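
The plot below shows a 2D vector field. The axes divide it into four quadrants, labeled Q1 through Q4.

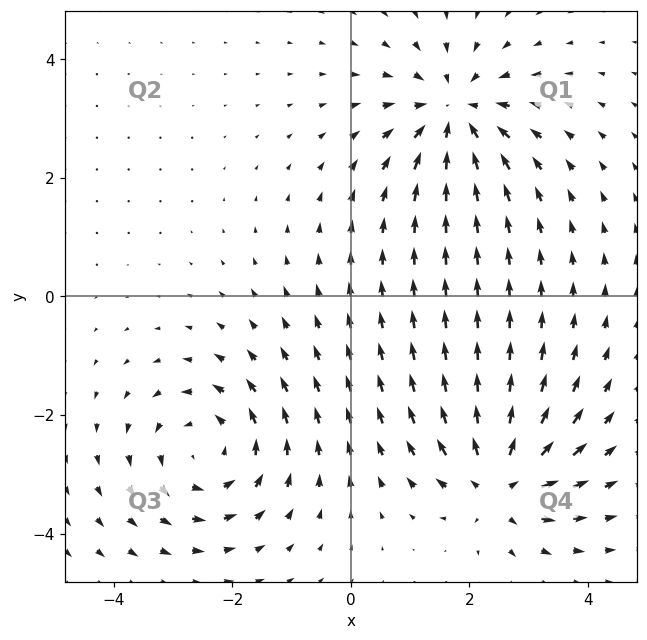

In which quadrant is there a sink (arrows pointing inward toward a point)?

Q1

The sink sits at approximately (1.7, 3.1), which lies in quadrant Q1. The divergence there is about -5, negative as expected for a sink.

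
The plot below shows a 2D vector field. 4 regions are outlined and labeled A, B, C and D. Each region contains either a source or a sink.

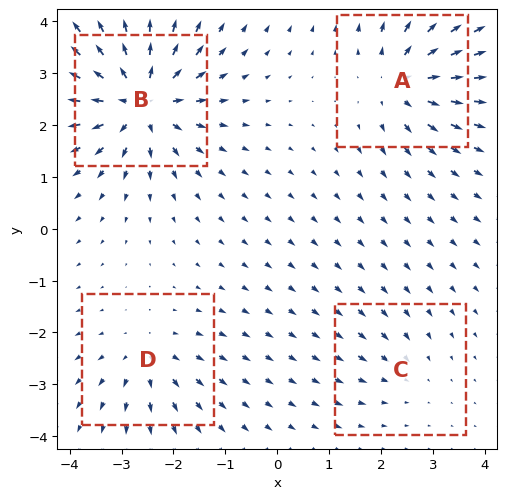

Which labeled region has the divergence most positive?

B

Divergence at each region's feature centre — A: about +6, B: about +9, C: about -2, D: about +4. Region B is most positive.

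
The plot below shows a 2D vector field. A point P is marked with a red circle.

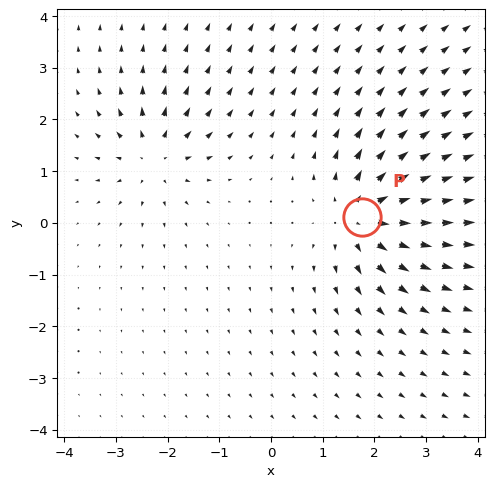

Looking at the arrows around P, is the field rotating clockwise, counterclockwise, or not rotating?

not rotating

Near P at (1.8, 0.1) the arrows show no circulation. The curl there is ≈0.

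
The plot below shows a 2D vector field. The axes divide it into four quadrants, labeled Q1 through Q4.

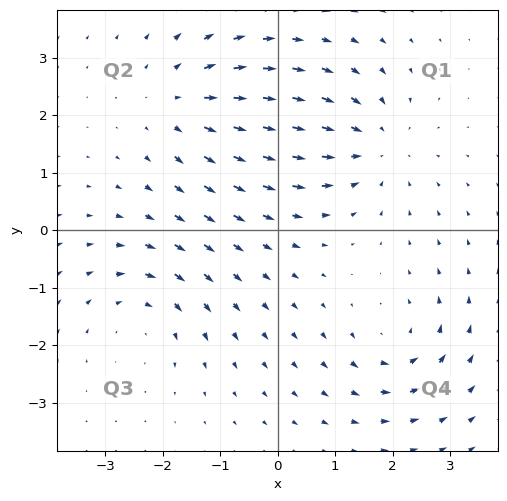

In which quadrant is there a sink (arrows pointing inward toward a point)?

The sink sits at approximately (1.6, 1.5), which lies in quadrant Q1. The divergence there is about -4, negative as expected for a sink.

Q1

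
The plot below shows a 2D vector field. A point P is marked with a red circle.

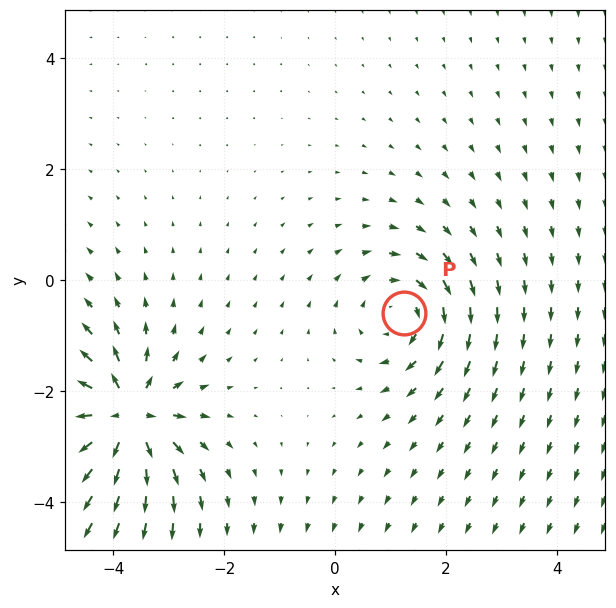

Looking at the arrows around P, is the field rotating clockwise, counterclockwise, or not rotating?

Near P at (1.2, -0.6) the arrows circulate clockwise. The curl (z-component) there is about -4; negative curl means clockwise rotation.

clockwise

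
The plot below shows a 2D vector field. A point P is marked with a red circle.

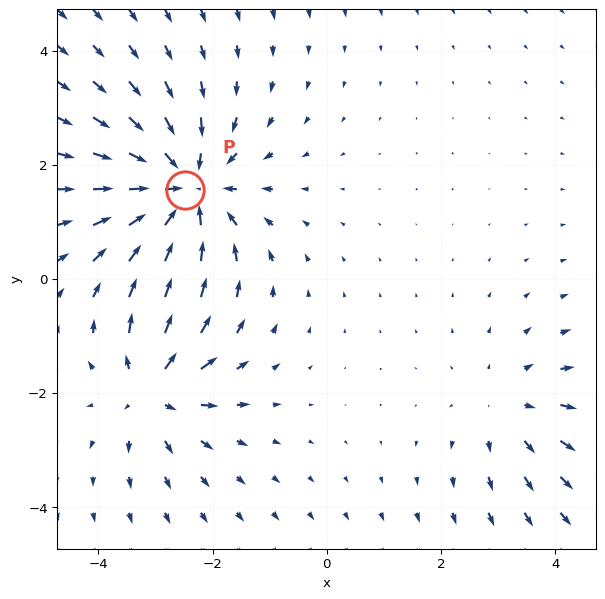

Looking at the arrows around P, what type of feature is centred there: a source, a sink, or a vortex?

At P (-2.5, 1.6) the arrows converge inward. Divergence about -5, curl ≈0 — negative divergence with near-zero curl is a sink.

sink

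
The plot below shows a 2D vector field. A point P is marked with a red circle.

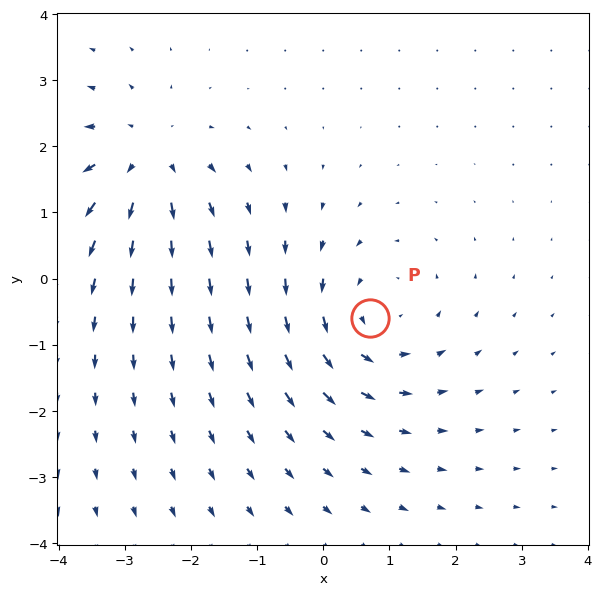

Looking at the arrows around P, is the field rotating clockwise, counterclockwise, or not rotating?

counterclockwise

Near P at (0.7, -0.6) the arrows circulate counterclockwise. The curl (z-component) there is about +3; positive curl means counterclockwise rotation.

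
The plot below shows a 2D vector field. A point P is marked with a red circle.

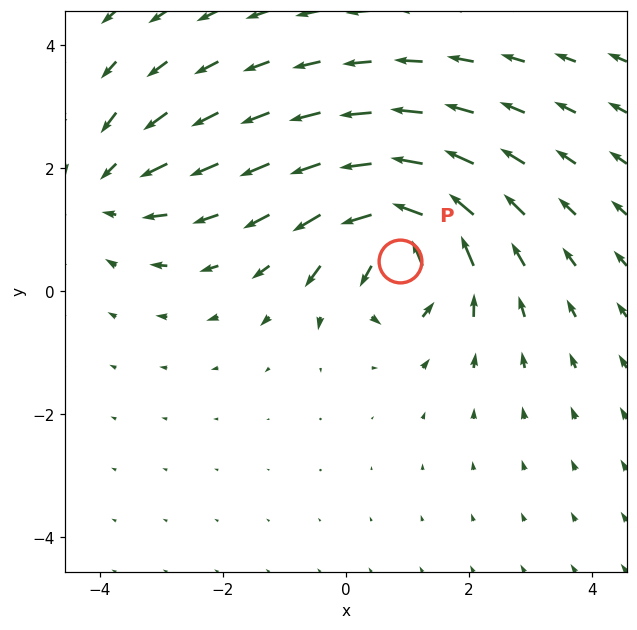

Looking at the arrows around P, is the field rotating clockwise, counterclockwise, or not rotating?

counterclockwise

Near P at (0.9, 0.5) the arrows circulate counterclockwise. The curl (z-component) there is about +7; positive curl means counterclockwise rotation.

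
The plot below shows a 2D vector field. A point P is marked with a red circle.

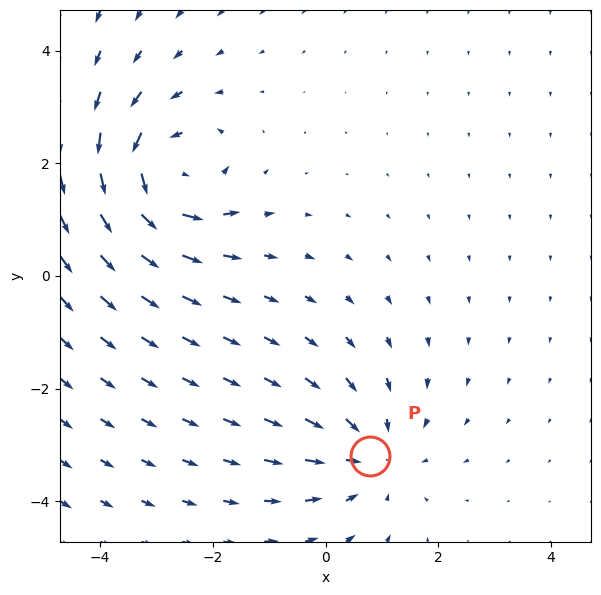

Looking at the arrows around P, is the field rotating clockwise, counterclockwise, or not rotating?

not rotating

Near P at (0.8, -3.2) the arrows show no circulation. The curl there is ≈0.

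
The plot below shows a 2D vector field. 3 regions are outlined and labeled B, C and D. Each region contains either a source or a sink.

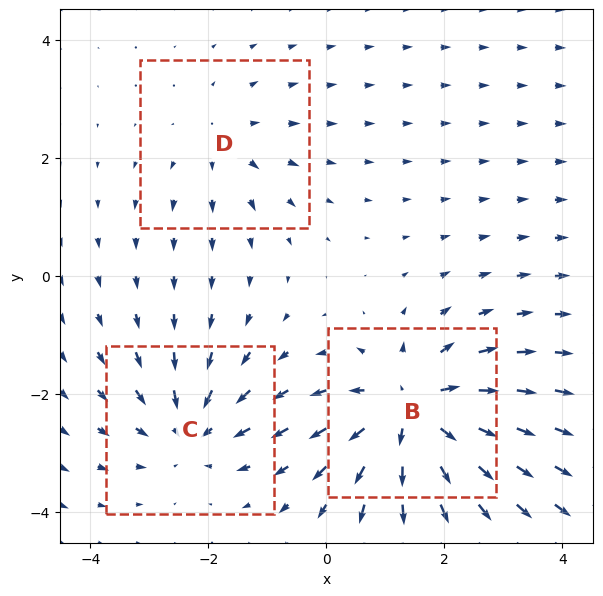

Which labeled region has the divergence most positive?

Divergence at each region's feature centre — B: about +5, C: about -3, D: about +2. Region B is most positive.

B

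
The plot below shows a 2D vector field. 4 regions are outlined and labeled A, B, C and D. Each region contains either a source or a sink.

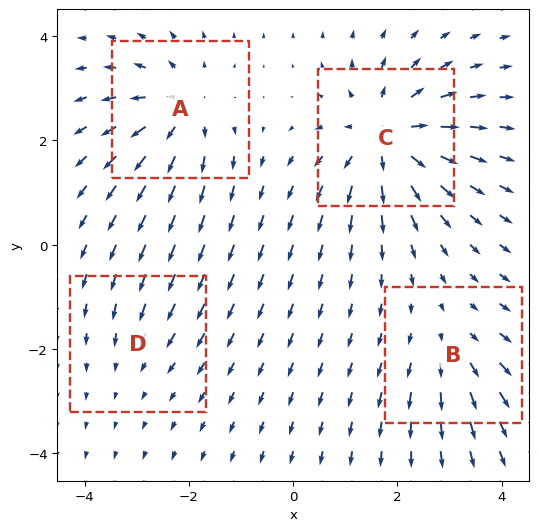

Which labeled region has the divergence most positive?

Divergence at each region's feature centre — A: about +6, B: about +3, C: about +7, D: about -2. Region C is most positive.

C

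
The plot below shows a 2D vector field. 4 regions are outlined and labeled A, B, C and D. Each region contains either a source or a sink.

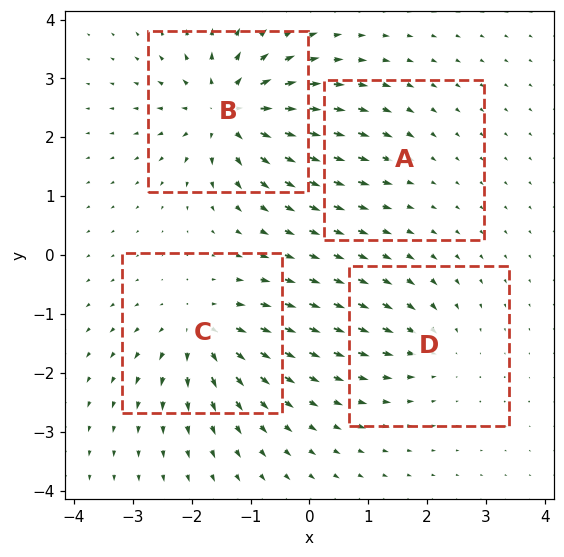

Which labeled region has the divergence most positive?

Divergence at each region's feature centre — A: about -2, B: about +9, C: about +7, D: about -4. Region B is most positive.

B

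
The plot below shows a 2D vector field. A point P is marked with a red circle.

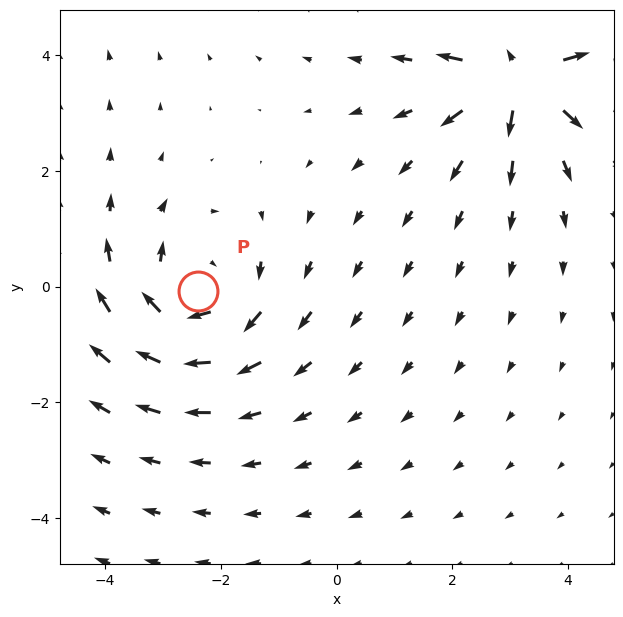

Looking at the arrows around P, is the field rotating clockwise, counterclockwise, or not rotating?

Near P at (-2.4, -0.1) the arrows circulate clockwise. The curl (z-component) there is about -3; negative curl means clockwise rotation.

clockwise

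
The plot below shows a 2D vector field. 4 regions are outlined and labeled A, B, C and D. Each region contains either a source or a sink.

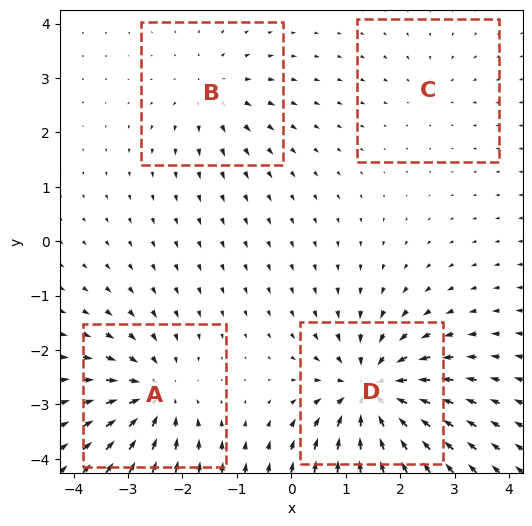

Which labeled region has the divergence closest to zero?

C

Divergence at each region's feature centre — A: about -6, B: about +4, C: about -2, D: about -8. Region C is closest to zero.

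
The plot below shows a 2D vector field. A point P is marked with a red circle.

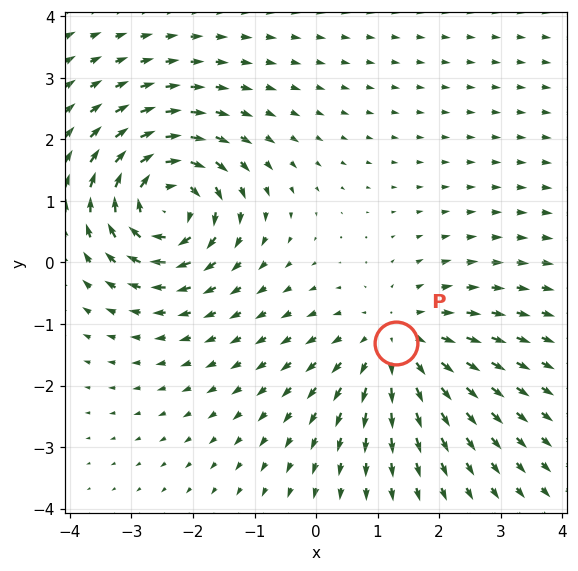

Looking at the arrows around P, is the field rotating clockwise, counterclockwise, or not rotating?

Near P at (1.3, -1.3) the arrows show no circulation. The curl there is ≈0.

not rotating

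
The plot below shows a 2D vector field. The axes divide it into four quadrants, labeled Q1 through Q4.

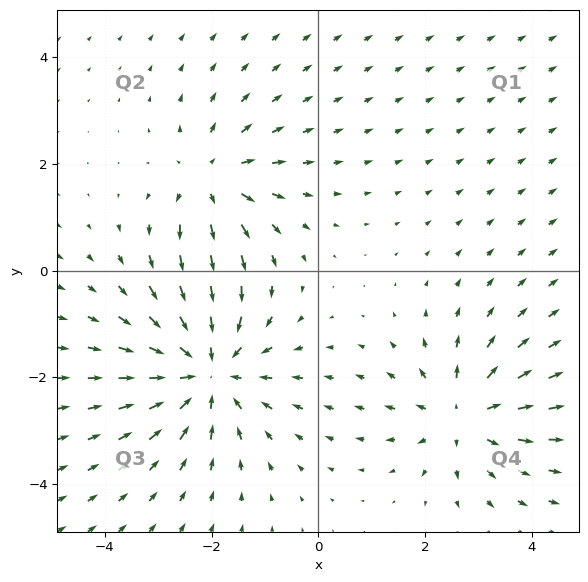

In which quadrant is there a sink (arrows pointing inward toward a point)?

Q3

The sink sits at approximately (-2.1, -1.9), which lies in quadrant Q3. The divergence there is about -4, negative as expected for a sink.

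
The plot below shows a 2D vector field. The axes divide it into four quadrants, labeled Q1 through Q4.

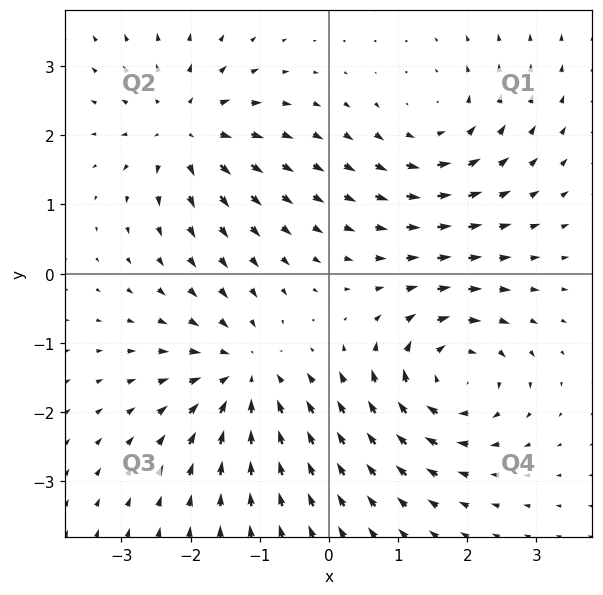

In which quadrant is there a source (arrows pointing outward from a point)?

The source sits at approximately (-2.1, 2.1), which lies in quadrant Q2. The divergence there is about +5, positive as expected for a source.

Q2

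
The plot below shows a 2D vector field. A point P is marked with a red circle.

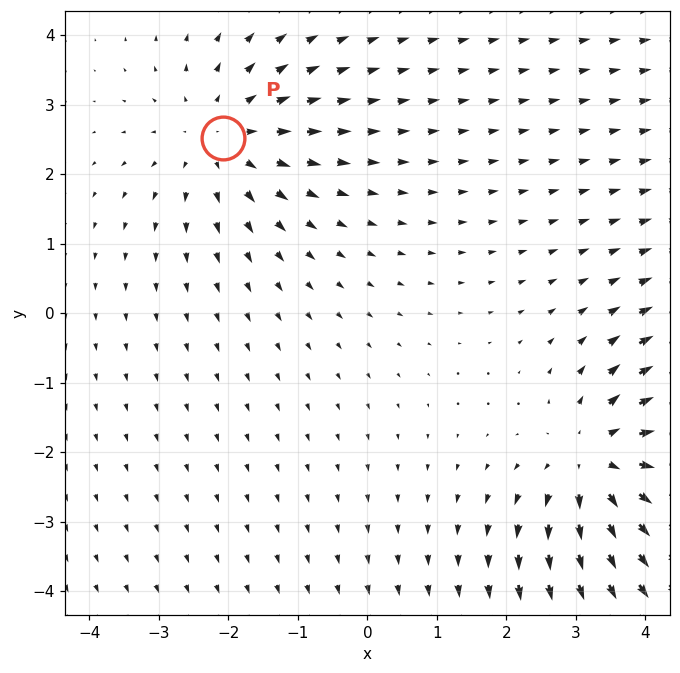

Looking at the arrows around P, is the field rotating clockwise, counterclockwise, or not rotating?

Near P at (-2.1, 2.5) the arrows show no circulation. The curl there is ≈0.

not rotating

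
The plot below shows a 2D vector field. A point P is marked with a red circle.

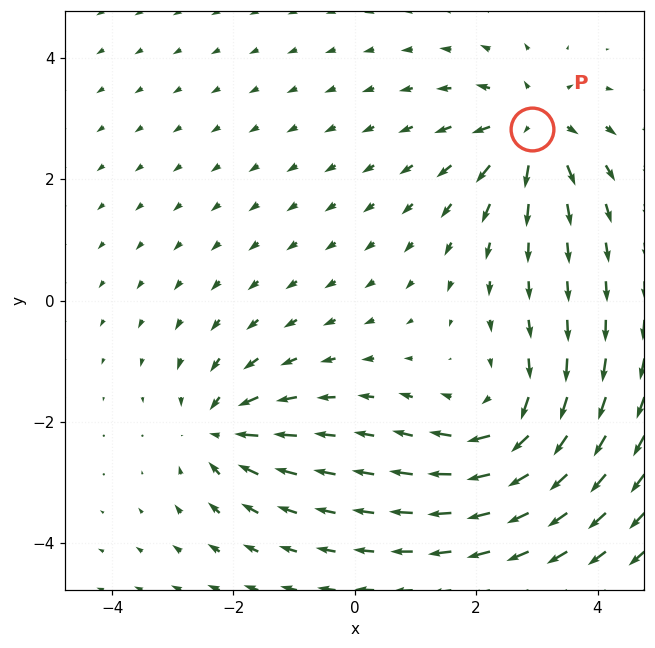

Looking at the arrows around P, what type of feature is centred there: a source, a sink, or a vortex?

At P (2.9, 2.8) the arrows spread outward. Divergence about +5, curl ≈0 — positive divergence with near-zero curl is a source.

source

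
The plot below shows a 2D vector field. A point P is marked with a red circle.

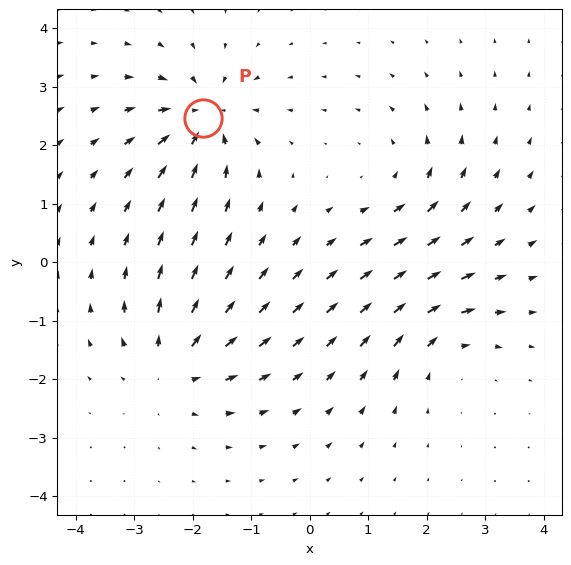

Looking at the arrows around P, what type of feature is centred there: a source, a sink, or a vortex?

At P (-1.8, 2.5) the arrows converge inward. Divergence about -7, curl ≈0 — negative divergence with near-zero curl is a sink.

sink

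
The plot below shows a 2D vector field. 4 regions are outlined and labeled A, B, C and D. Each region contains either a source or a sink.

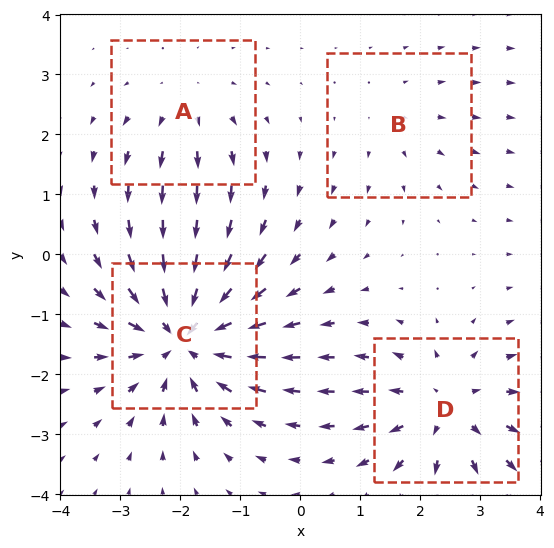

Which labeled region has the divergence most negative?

C

Divergence at each region's feature centre — A: about +3, B: about +2, C: about -7, D: about +5. Region C is most negative.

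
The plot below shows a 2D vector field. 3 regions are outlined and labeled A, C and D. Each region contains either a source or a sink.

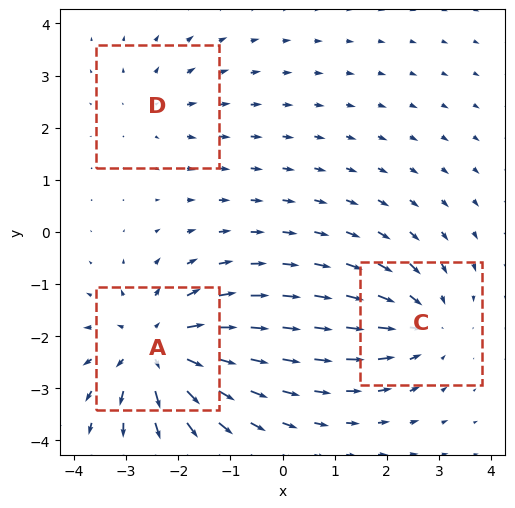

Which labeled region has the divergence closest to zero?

D

Divergence at each region's feature centre — A: about +5, C: about -3, D: about +2. Region D is closest to zero.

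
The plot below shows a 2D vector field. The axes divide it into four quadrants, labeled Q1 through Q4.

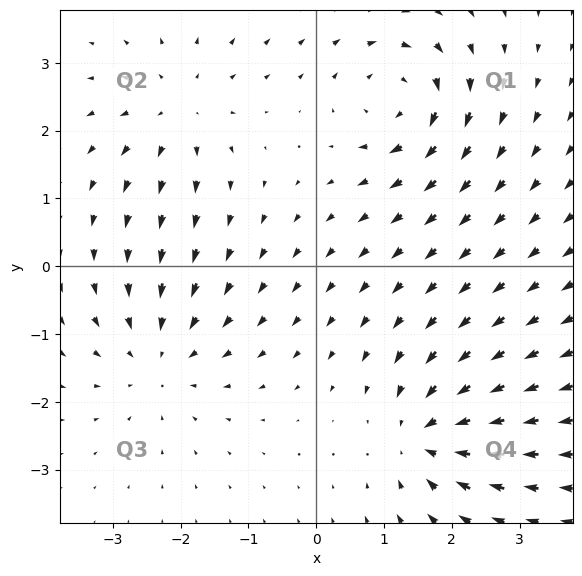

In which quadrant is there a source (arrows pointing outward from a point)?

Q2

The source sits at approximately (-2.0, 2.3), which lies in quadrant Q2. The divergence there is about +4, positive as expected for a source.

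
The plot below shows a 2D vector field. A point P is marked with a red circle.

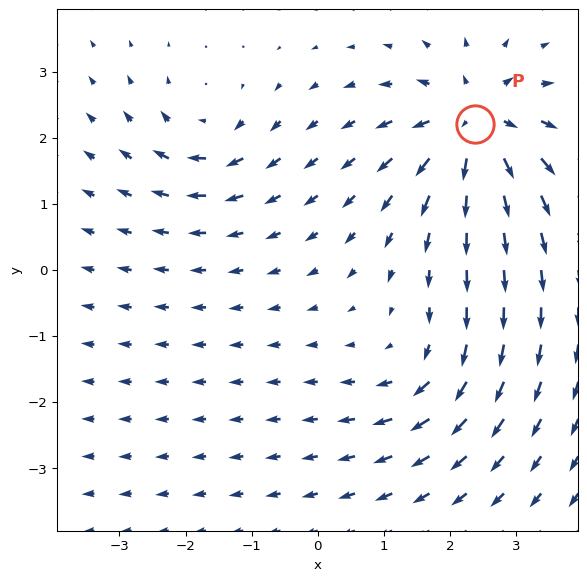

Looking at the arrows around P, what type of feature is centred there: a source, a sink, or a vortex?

At P (2.4, 2.2) the arrows spread outward. Divergence about +6, curl ≈0 — positive divergence with near-zero curl is a source.

source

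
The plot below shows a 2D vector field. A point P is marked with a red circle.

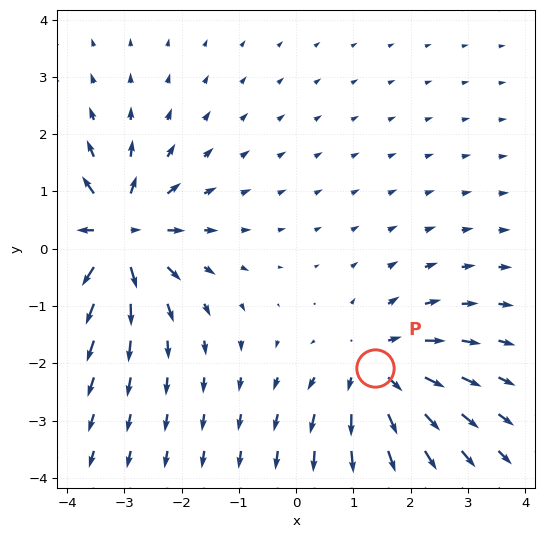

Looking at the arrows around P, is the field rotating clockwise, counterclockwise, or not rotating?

Near P at (1.4, -2.1) the arrows show no circulation. The curl there is ≈0.

not rotating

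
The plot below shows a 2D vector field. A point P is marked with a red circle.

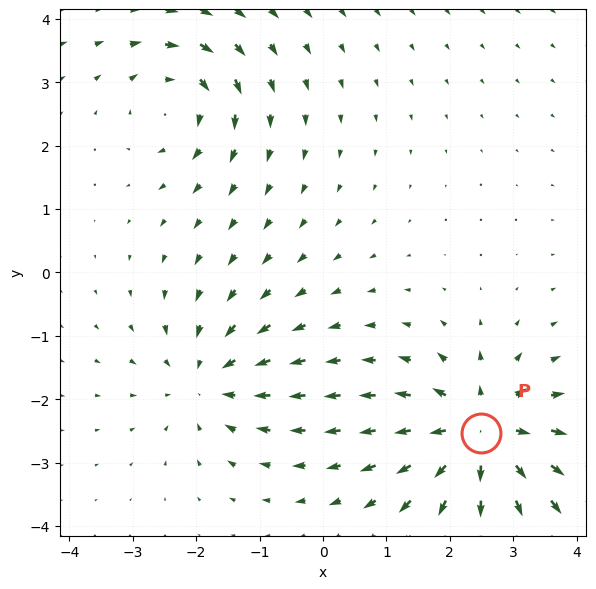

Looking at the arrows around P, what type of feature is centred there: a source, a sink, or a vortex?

source

At P (2.5, -2.5) the arrows spread outward. Divergence about +5, curl ≈0 — positive divergence with near-zero curl is a source.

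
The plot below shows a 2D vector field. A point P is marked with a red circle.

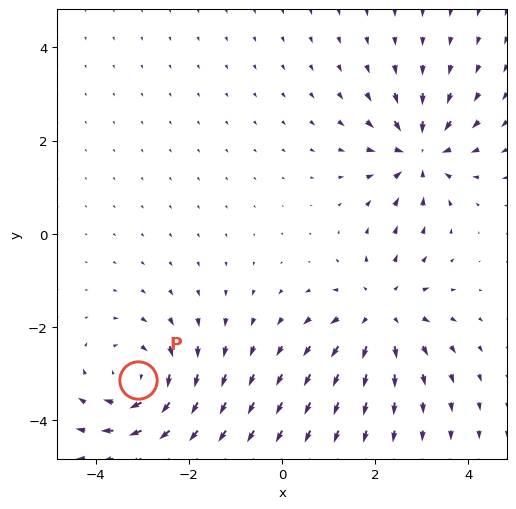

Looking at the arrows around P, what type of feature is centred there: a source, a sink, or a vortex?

At P (-3.1, -3.1) the arrows circulate clockwise. Divergence ≈0, curl about -5 — near-zero divergence with nonzero curl is a vortex.

vortex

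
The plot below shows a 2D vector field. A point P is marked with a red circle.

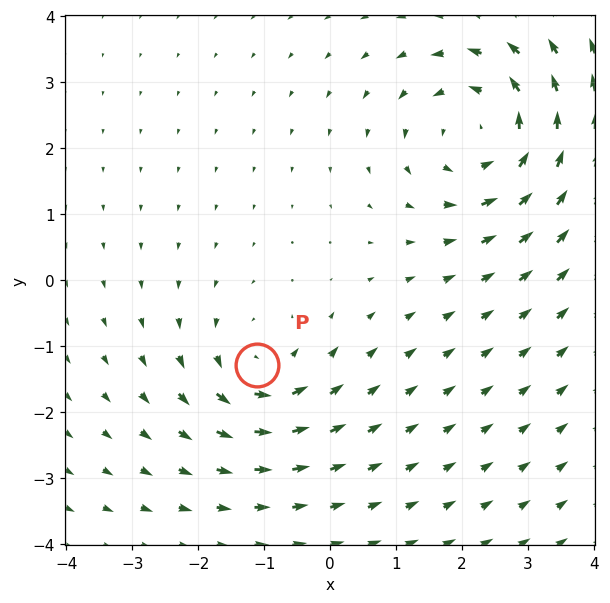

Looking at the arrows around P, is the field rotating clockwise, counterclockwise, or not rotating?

Near P at (-1.1, -1.3) the arrows circulate counterclockwise. The curl (z-component) there is about +4; positive curl means counterclockwise rotation.

counterclockwise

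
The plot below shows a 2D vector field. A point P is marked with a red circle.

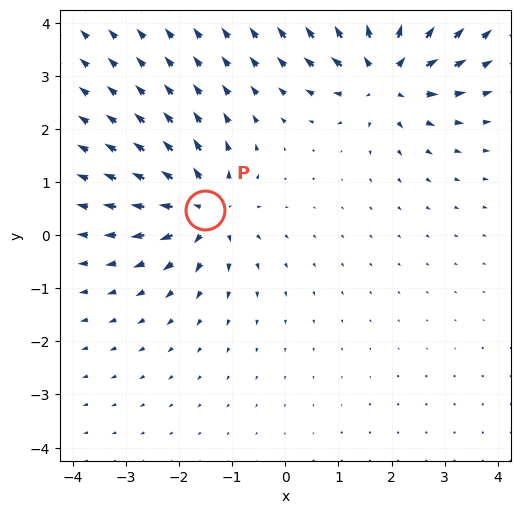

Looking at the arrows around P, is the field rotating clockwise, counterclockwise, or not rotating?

not rotating

Near P at (-1.5, 0.5) the arrows show no circulation. The curl there is ≈0.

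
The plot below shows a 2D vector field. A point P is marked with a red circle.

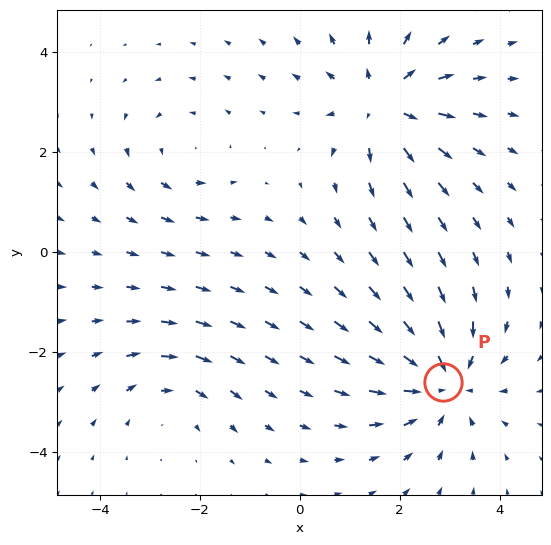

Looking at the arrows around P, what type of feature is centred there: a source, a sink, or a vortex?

At P (2.9, -2.6) the arrows converge inward. Divergence about -4, curl ≈0 — negative divergence with near-zero curl is a sink.

sink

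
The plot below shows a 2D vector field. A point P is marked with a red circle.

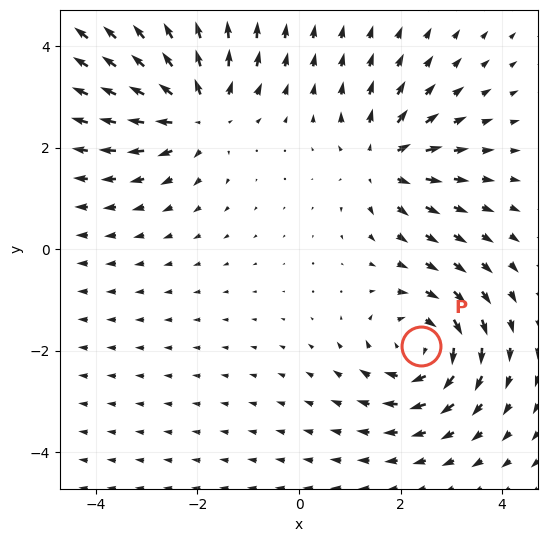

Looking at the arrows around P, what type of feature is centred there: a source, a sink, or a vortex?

At P (2.4, -1.9) the arrows circulate clockwise. Divergence ≈0, curl about -4 — near-zero divergence with nonzero curl is a vortex.

vortex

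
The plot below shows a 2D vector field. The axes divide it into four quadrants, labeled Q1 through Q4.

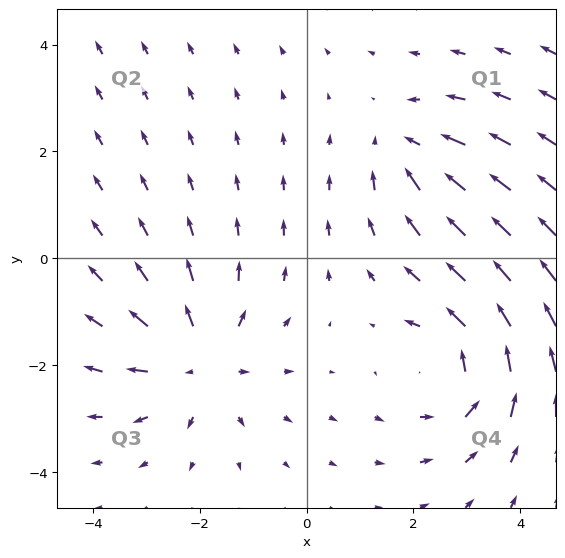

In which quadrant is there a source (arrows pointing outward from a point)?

The source sits at approximately (-2.0, -1.9), which lies in quadrant Q3. The divergence there is about +4, positive as expected for a source.

Q3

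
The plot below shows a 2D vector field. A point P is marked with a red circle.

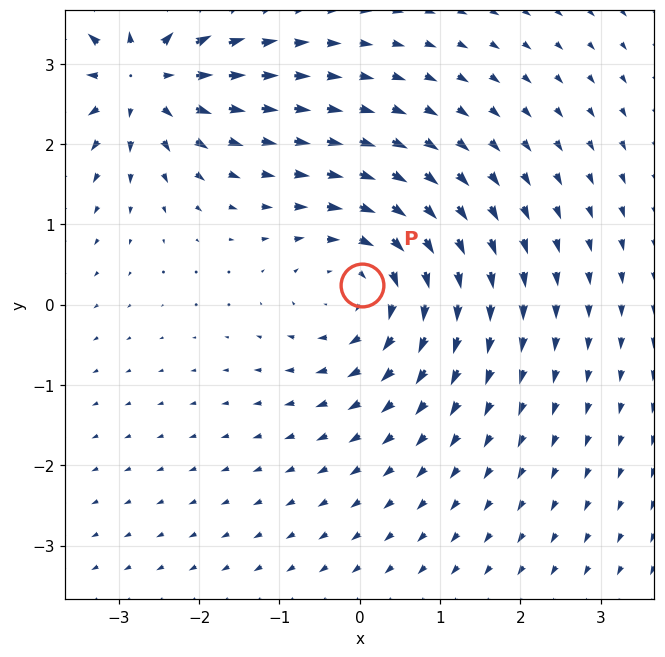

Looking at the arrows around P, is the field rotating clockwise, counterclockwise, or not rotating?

clockwise

Near P at (0.0, 0.2) the arrows circulate clockwise. The curl (z-component) there is about -3; negative curl means clockwise rotation.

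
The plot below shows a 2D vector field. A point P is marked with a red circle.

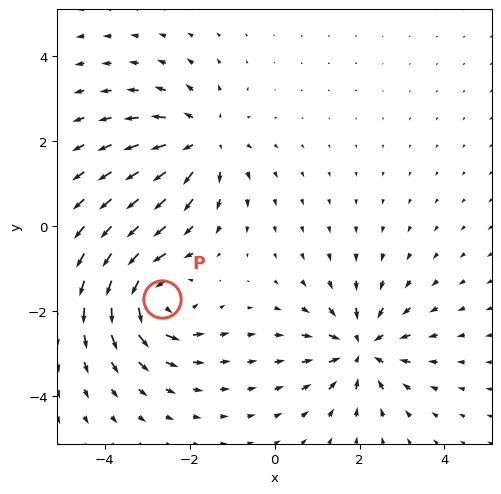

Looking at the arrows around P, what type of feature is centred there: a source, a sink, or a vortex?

At P (-2.6, -1.7) the arrows circulate counterclockwise. Divergence ≈0, curl about +5 — near-zero divergence with nonzero curl is a vortex.

vortex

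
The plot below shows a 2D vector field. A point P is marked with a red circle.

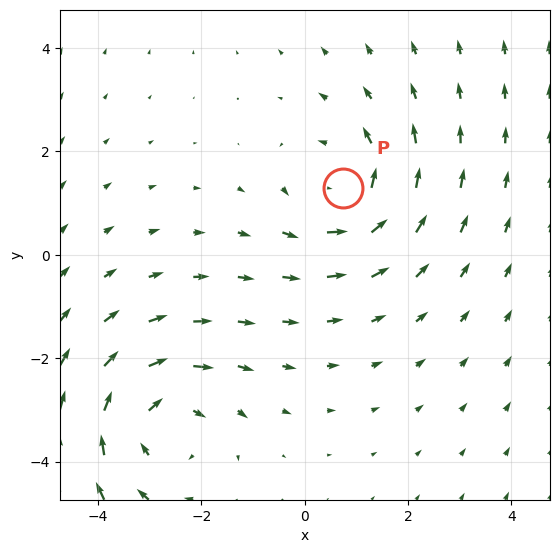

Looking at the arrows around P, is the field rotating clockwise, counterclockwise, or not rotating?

counterclockwise

Near P at (0.7, 1.3) the arrows circulate counterclockwise. The curl (z-component) there is about +4; positive curl means counterclockwise rotation.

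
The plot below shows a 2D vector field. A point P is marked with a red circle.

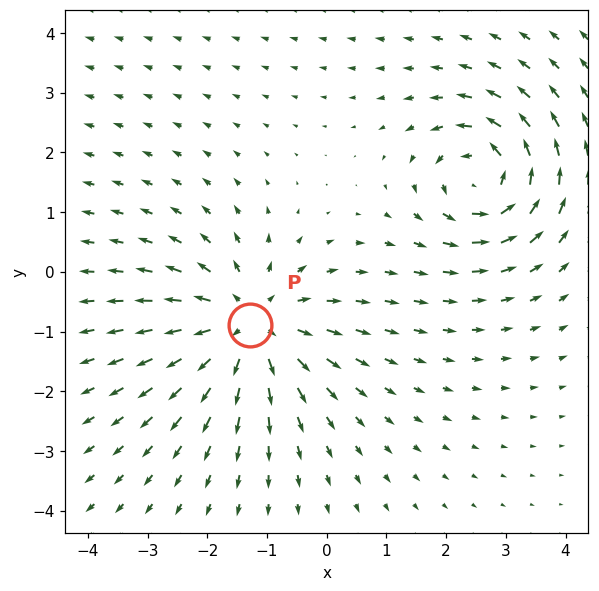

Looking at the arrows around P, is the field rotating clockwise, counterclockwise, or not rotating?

not rotating

Near P at (-1.3, -0.9) the arrows show no circulation. The curl there is ≈0.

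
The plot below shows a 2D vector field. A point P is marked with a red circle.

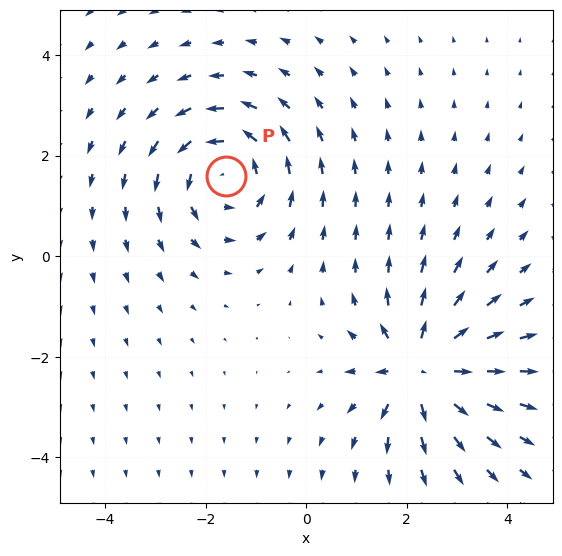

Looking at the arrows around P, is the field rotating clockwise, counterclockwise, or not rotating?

Near P at (-1.6, 1.6) the arrows circulate counterclockwise. The curl (z-component) there is about +3; positive curl means counterclockwise rotation.

counterclockwise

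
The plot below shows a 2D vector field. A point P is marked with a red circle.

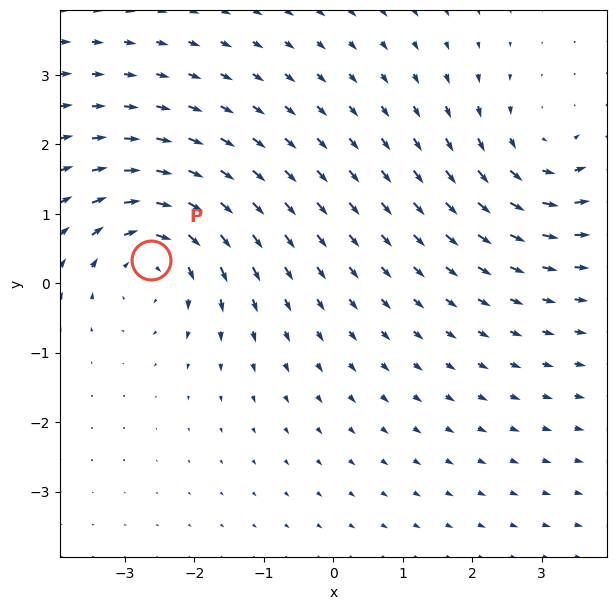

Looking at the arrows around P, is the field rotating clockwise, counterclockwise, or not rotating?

Near P at (-2.6, 0.3) the arrows circulate clockwise. The curl (z-component) there is about -5; negative curl means clockwise rotation.

clockwise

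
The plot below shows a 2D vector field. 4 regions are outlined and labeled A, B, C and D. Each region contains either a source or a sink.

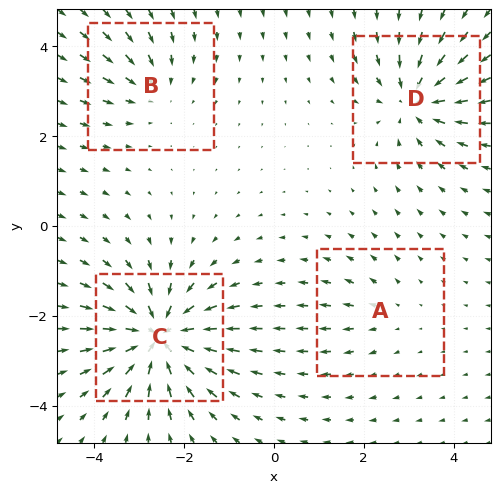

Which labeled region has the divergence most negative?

C

Divergence at each region's feature centre — A: about +2, B: about -3, C: about -8, D: about -6. Region C is most negative.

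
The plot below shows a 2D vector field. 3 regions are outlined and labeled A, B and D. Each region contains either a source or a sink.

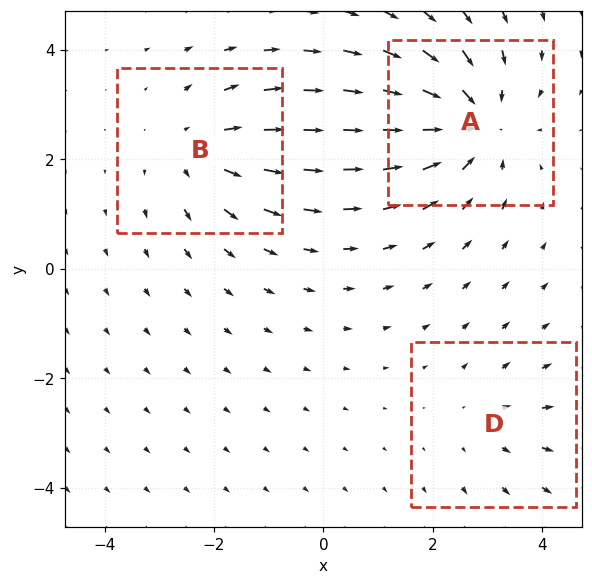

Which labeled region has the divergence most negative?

Divergence at each region's feature centre — A: about -4, B: about +3, D: about +2. Region A is most negative.

A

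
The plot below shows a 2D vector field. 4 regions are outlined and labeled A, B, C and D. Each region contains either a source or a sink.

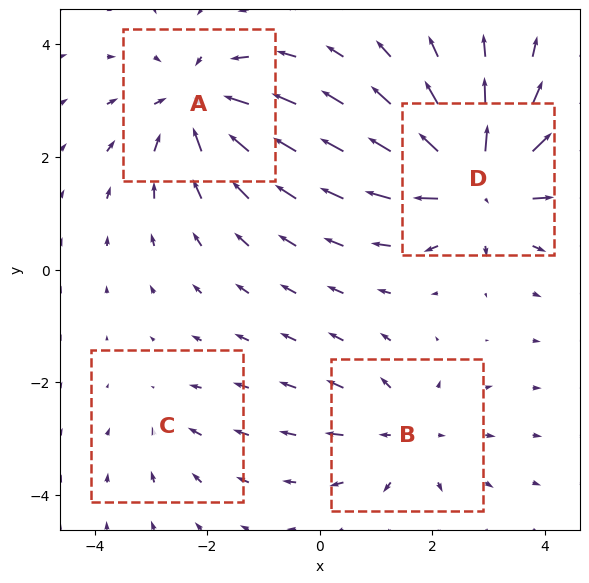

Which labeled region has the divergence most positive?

D

Divergence at each region's feature centre — A: about -5, B: about +4, C: about -2, D: about +7. Region D is most positive.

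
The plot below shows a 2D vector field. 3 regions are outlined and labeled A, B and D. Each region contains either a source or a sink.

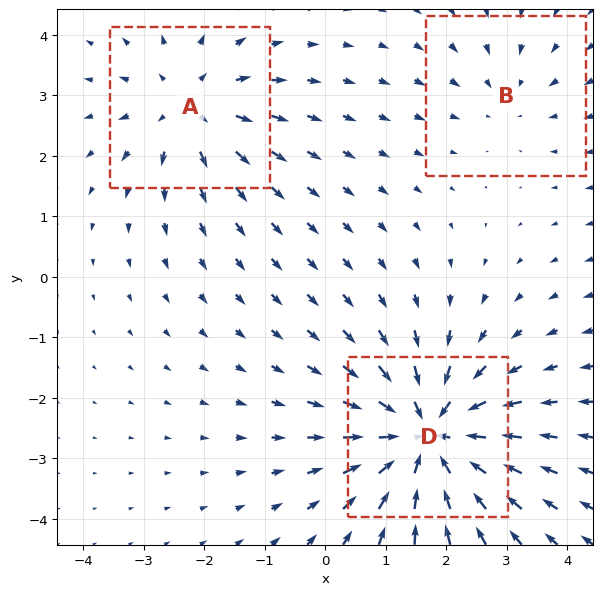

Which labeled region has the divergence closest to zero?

Divergence at each region's feature centre — A: about +3, B: about -2, D: about -5. Region B is closest to zero.

B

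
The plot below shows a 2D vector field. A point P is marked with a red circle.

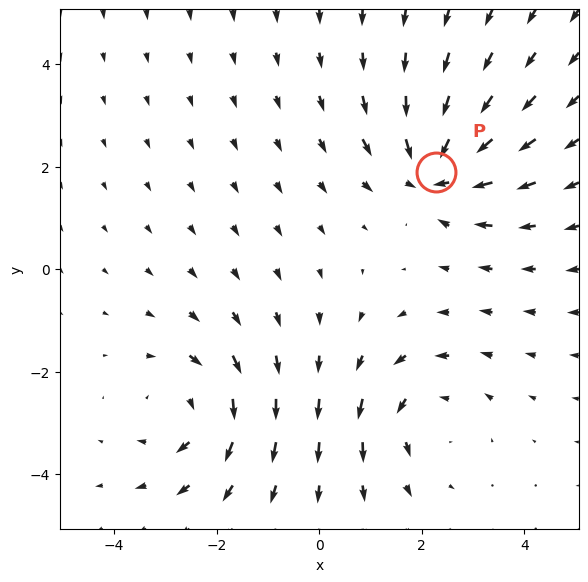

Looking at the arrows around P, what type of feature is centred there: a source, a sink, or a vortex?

At P (2.3, 1.9) the arrows converge inward. Divergence about -5, curl ≈0 — negative divergence with near-zero curl is a sink.

sink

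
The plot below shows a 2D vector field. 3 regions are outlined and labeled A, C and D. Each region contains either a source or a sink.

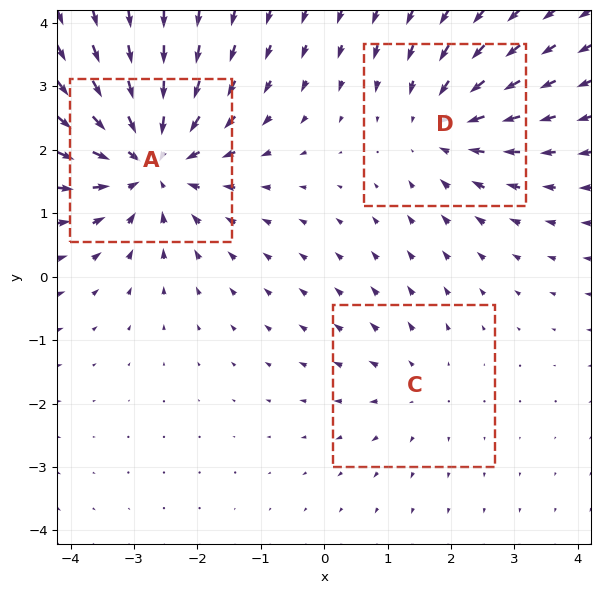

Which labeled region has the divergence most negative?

Divergence at each region's feature centre — A: about -5, C: about +2, D: about -3. Region A is most negative.

A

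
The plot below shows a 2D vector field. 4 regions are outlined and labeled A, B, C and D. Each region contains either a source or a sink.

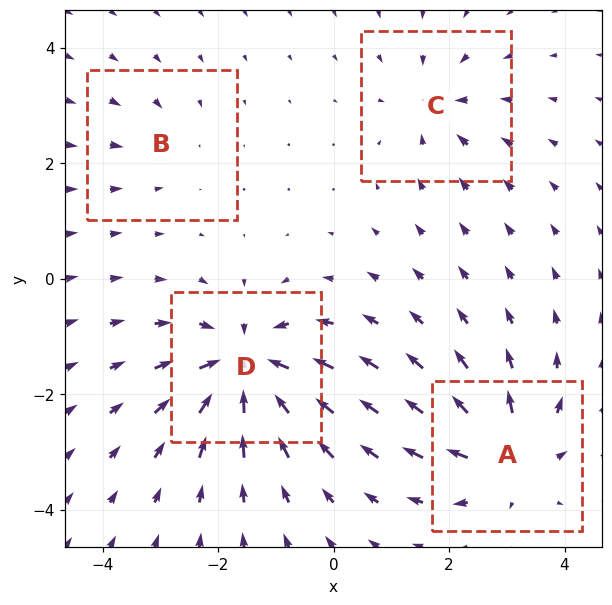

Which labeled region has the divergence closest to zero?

Divergence at each region's feature centre — A: about +6, B: about -2, C: about -4, D: about -8. Region B is closest to zero.

B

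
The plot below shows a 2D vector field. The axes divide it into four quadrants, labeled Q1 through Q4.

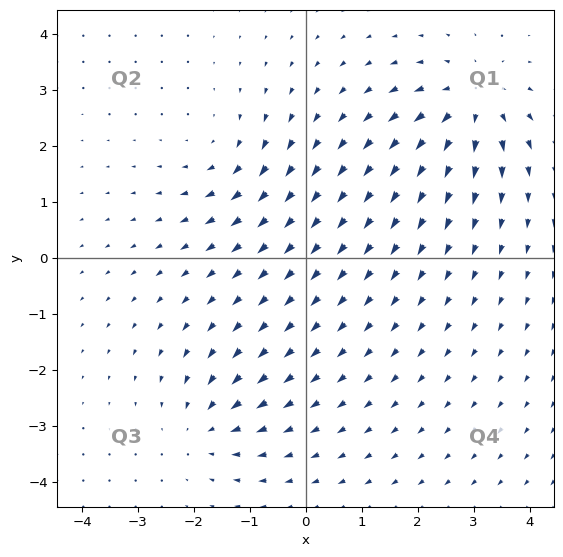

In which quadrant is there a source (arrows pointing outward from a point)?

Q1

The source sits at approximately (3.0, 2.8), which lies in quadrant Q1. The divergence there is about +6, positive as expected for a source.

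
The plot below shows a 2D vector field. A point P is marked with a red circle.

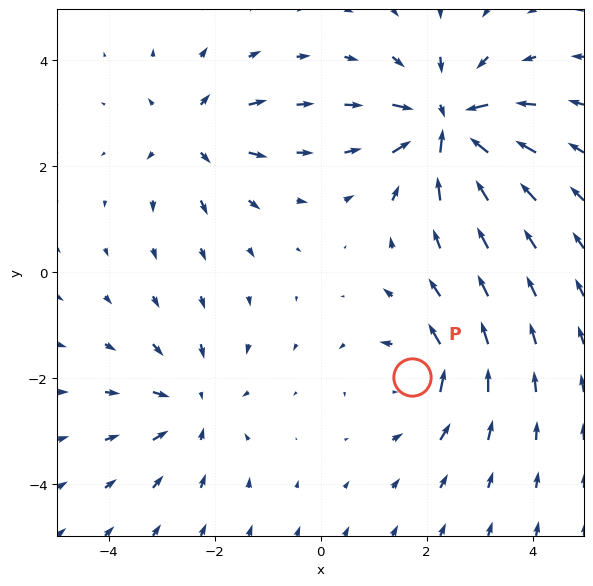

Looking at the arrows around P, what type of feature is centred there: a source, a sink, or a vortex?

vortex

At P (1.7, -2.0) the arrows circulate counterclockwise. Divergence ≈0, curl about +4 — near-zero divergence with nonzero curl is a vortex.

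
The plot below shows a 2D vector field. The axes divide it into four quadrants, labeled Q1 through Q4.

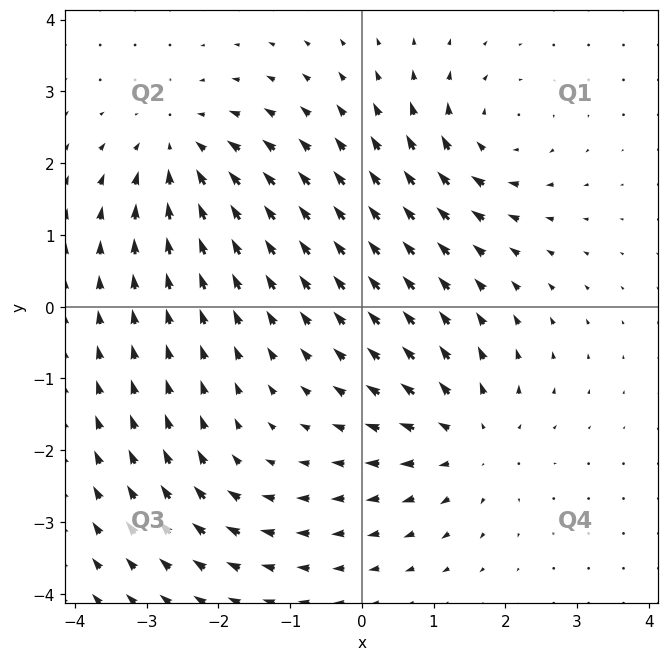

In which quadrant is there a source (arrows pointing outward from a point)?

The source sits at approximately (1.5, -1.9), which lies in quadrant Q4. The divergence there is about +5, positive as expected for a source.

Q4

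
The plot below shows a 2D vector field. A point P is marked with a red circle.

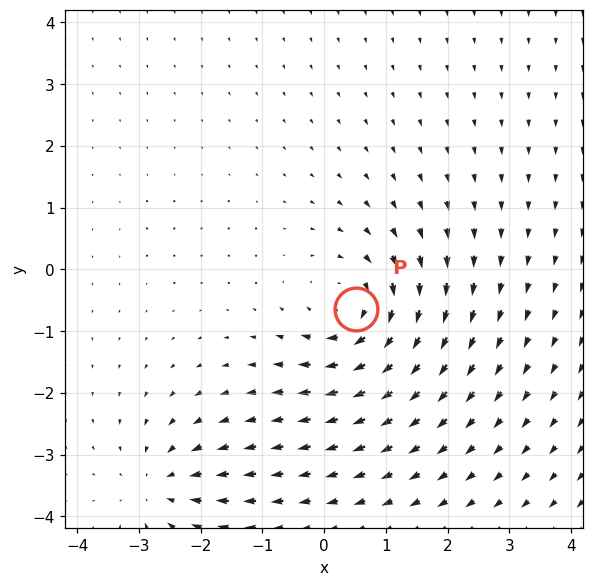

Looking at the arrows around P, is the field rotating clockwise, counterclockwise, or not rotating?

Near P at (0.5, -0.6) the arrows circulate clockwise. The curl (z-component) there is about -5; negative curl means clockwise rotation.

clockwise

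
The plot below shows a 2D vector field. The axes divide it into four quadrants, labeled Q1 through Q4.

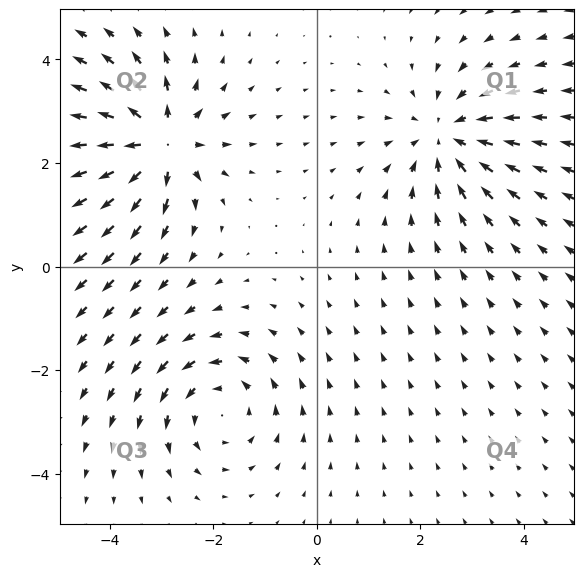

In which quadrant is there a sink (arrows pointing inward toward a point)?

The sink sits at approximately (2.5, 2.5), which lies in quadrant Q1. The divergence there is about -4, negative as expected for a sink.

Q1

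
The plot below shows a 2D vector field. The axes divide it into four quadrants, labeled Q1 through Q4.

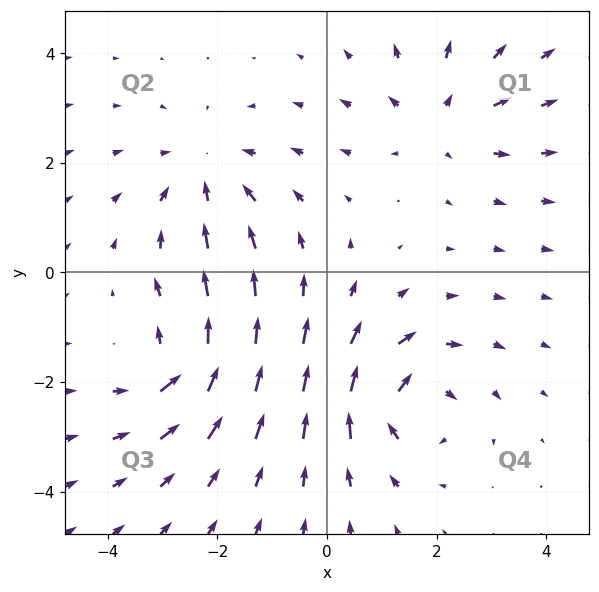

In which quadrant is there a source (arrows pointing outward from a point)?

The source sits at approximately (2.1, 2.8), which lies in quadrant Q1. The divergence there is about +4, positive as expected for a source.

Q1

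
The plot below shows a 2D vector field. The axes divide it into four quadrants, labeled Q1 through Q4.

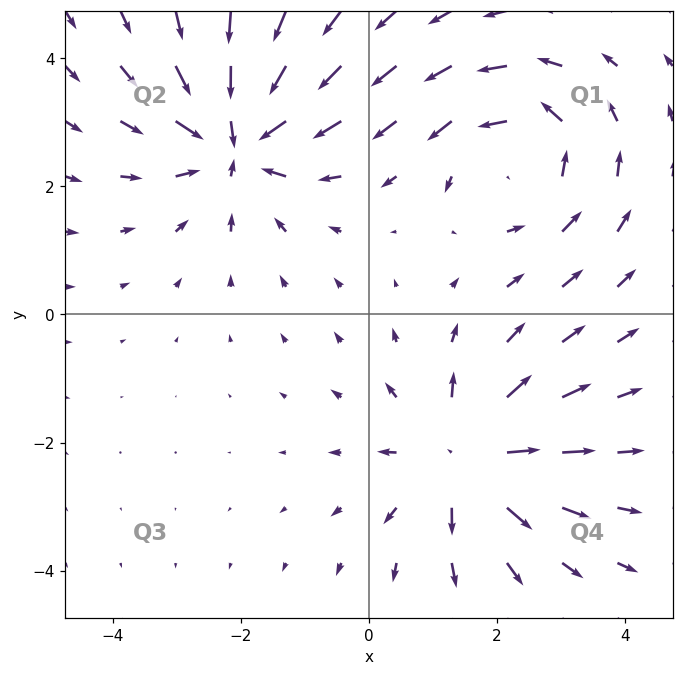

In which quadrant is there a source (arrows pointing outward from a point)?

Q4

The source sits at approximately (1.5, -2.2), which lies in quadrant Q4. The divergence there is about +5, positive as expected for a source.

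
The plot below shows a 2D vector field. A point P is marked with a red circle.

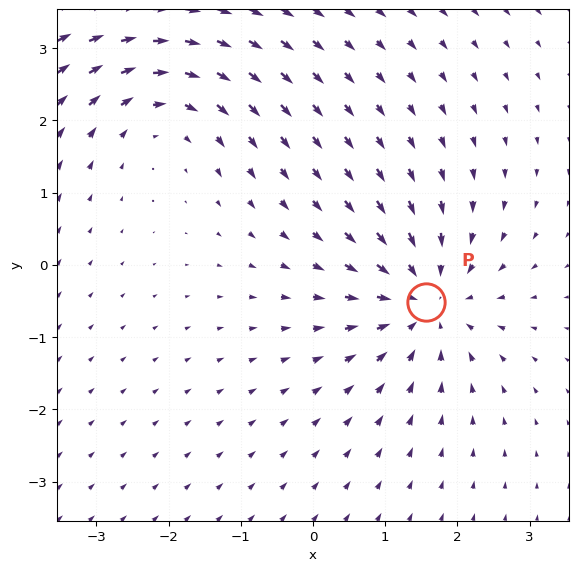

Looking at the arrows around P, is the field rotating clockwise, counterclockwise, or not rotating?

not rotating

Near P at (1.6, -0.5) the arrows show no circulation. The curl there is ≈0.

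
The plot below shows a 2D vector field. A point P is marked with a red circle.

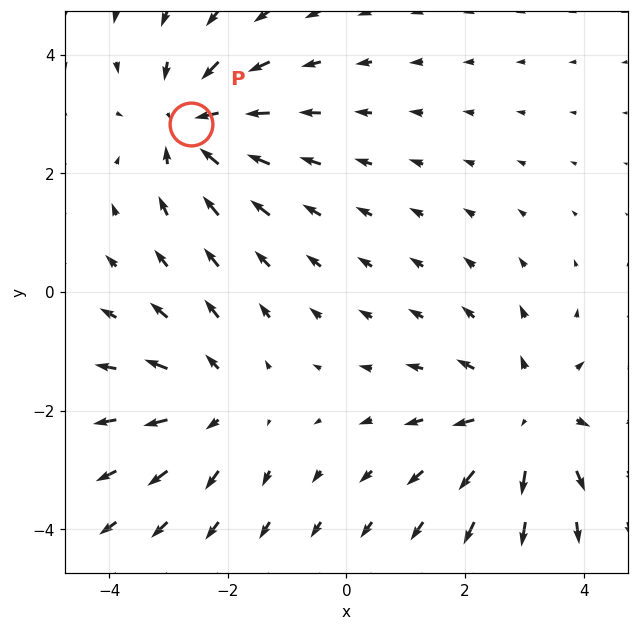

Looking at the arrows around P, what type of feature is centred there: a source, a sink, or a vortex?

sink

At P (-2.6, 2.8) the arrows converge inward. Divergence about -5, curl ≈0 — negative divergence with near-zero curl is a sink.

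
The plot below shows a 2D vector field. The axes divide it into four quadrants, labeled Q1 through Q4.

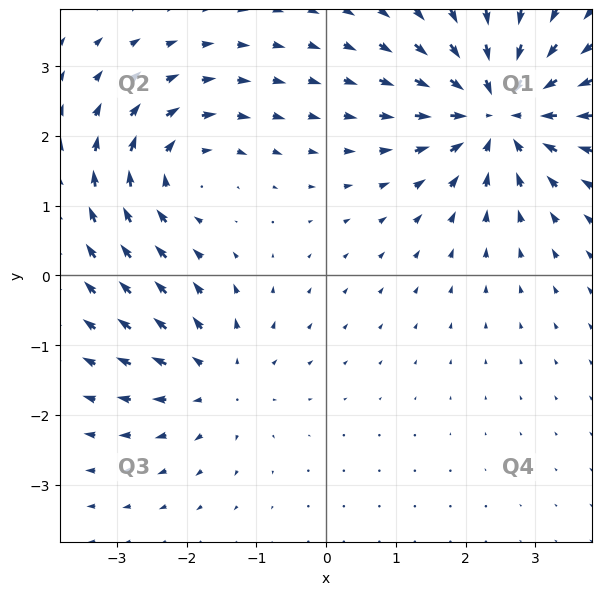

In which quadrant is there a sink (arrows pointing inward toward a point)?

The sink sits at approximately (2.5, 2.3), which lies in quadrant Q1. The divergence there is about -5, negative as expected for a sink.

Q1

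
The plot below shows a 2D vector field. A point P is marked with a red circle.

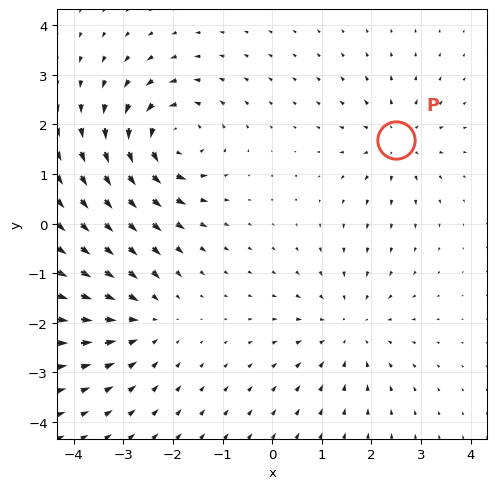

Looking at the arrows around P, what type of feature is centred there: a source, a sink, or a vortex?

source

At P (2.5, 1.7) the arrows spread outward. Divergence about +4, curl ≈0 — positive divergence with near-zero curl is a source.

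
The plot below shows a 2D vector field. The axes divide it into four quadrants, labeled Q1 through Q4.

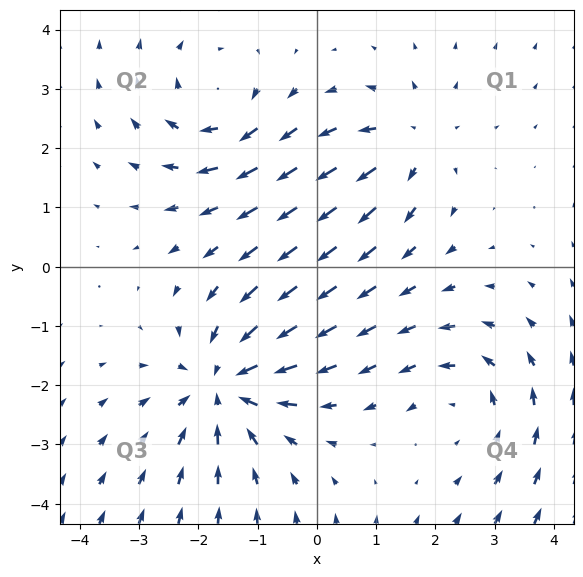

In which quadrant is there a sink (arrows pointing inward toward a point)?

The sink sits at approximately (-1.6, -2.0), which lies in quadrant Q3. The divergence there is about -4, negative as expected for a sink.

Q3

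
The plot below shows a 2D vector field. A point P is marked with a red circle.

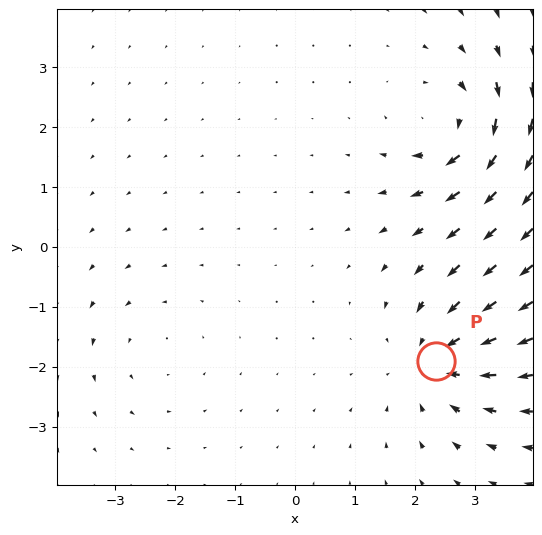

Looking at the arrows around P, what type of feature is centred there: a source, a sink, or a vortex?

sink

At P (2.4, -1.9) the arrows converge inward. Divergence about -4, curl ≈0 — negative divergence with near-zero curl is a sink.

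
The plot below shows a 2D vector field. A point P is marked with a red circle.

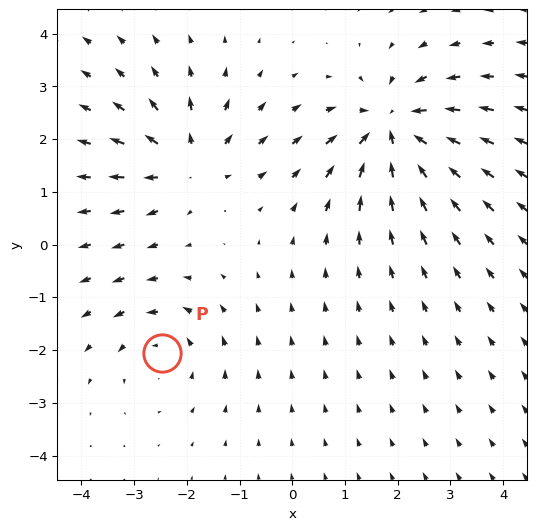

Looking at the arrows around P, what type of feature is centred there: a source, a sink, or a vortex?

vortex

At P (-2.5, -2.1) the arrows circulate counterclockwise. Divergence ≈0, curl about +3 — near-zero divergence with nonzero curl is a vortex.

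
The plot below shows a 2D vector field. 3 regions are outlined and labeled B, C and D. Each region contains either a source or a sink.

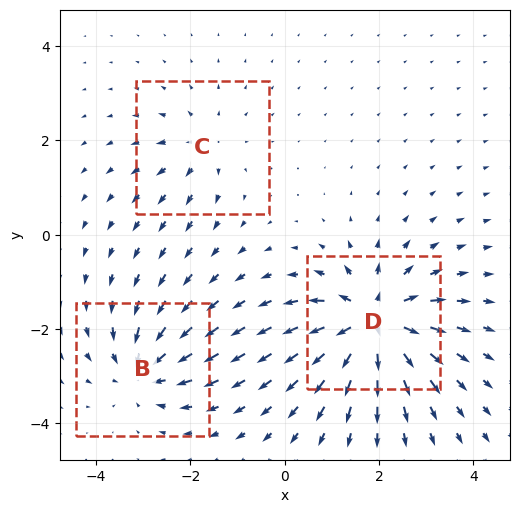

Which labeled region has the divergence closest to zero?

Divergence at each region's feature centre — B: about -4, C: about +2, D: about +6. Region C is closest to zero.

C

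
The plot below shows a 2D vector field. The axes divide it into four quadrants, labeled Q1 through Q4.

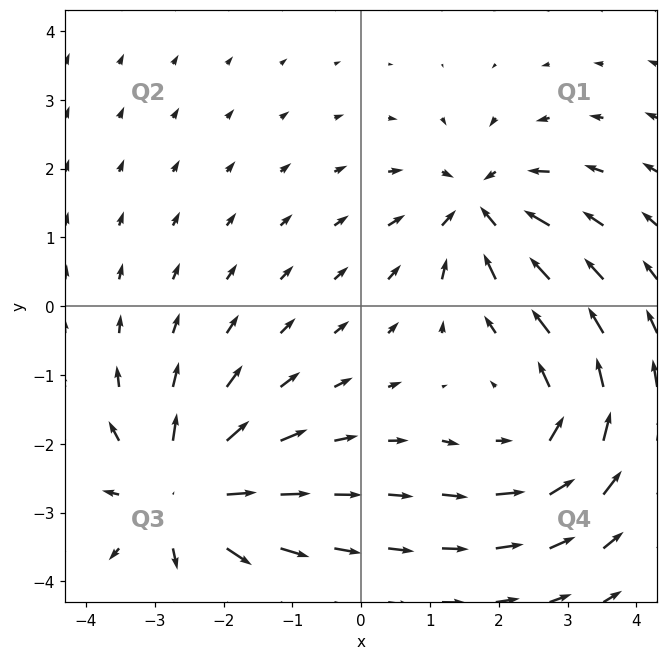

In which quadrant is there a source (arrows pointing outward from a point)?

The source sits at approximately (-2.6, -2.7), which lies in quadrant Q3. The divergence there is about +5, positive as expected for a source.

Q3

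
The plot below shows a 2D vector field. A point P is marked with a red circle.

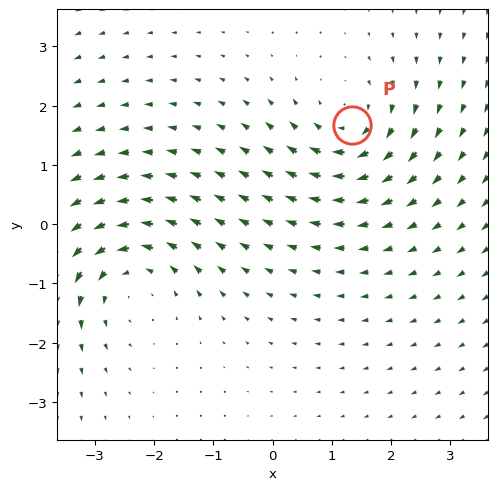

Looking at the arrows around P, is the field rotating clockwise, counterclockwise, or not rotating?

Near P at (1.3, 1.7) the arrows circulate clockwise. The curl (z-component) there is about -4; negative curl means clockwise rotation.

clockwise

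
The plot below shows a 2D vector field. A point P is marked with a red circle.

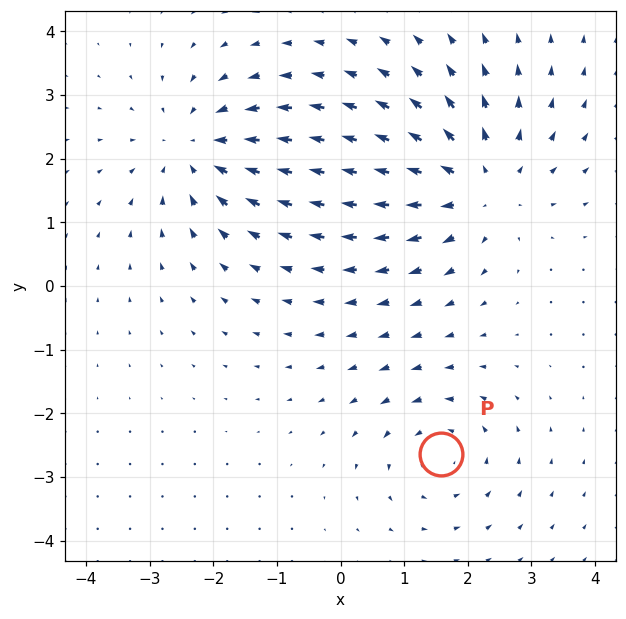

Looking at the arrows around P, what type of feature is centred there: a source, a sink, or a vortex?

At P (1.6, -2.6) the arrows circulate counterclockwise. Divergence ≈0, curl about +3 — near-zero divergence with nonzero curl is a vortex.

vortex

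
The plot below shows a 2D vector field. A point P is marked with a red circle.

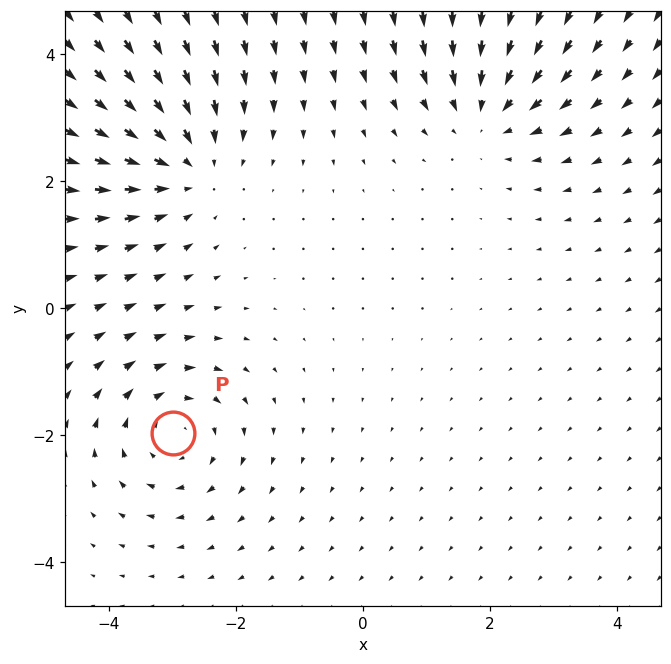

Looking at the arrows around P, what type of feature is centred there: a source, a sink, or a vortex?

At P (-3.0, -2.0) the arrows circulate clockwise. Divergence ≈0, curl about -4 — near-zero divergence with nonzero curl is a vortex.

vortex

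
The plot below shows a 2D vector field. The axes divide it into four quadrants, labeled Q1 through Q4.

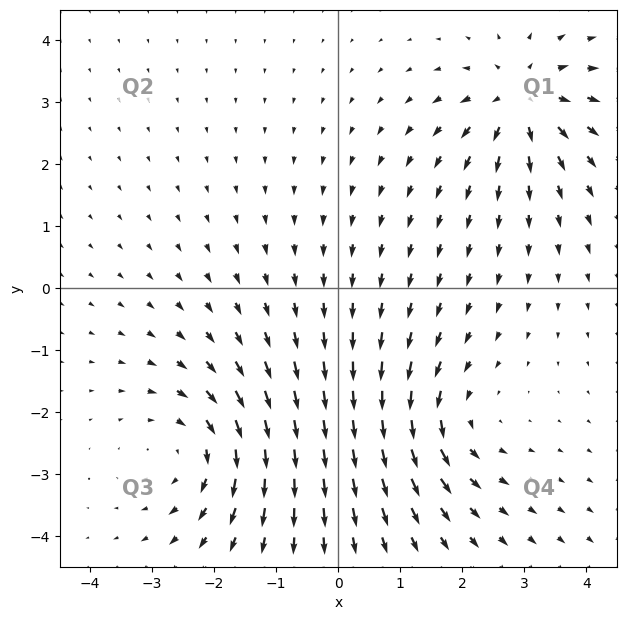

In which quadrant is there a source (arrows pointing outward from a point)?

Q1

The source sits at approximately (3.0, 3.0), which lies in quadrant Q1. The divergence there is about +5, positive as expected for a source.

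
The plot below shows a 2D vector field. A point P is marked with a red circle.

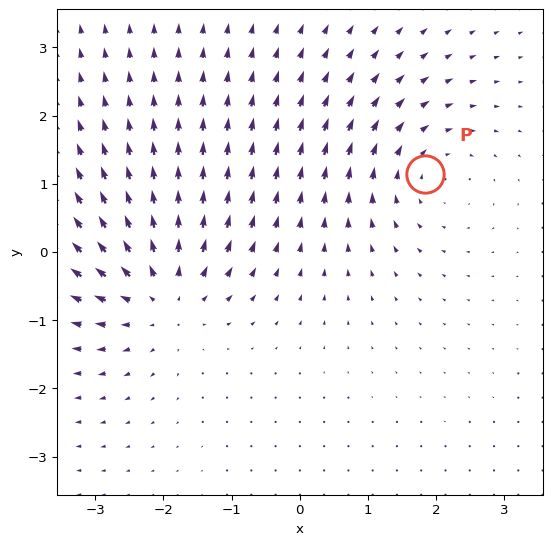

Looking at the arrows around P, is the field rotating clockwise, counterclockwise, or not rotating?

clockwise

Near P at (1.8, 1.1) the arrows circulate clockwise. The curl (z-component) there is about -2; negative curl means clockwise rotation.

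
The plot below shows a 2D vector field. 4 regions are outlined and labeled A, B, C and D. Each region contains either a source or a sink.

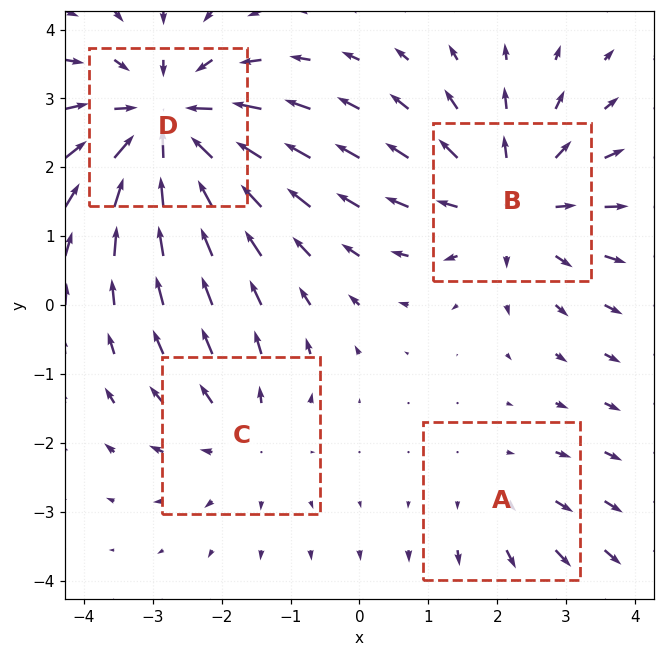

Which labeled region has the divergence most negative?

Divergence at each region's feature centre — A: about +2, B: about +4, C: about +3, D: about -6. Region D is most negative.

D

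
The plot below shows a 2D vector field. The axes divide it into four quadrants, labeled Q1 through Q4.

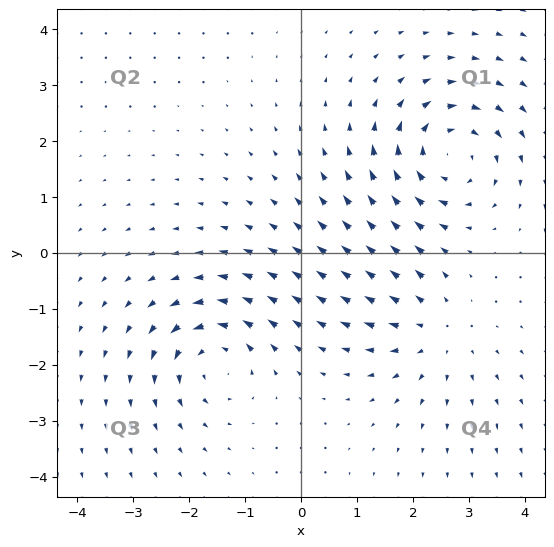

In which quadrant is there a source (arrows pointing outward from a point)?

Q4

The source sits at approximately (2.4, -1.4), which lies in quadrant Q4. The divergence there is about +3, positive as expected for a source.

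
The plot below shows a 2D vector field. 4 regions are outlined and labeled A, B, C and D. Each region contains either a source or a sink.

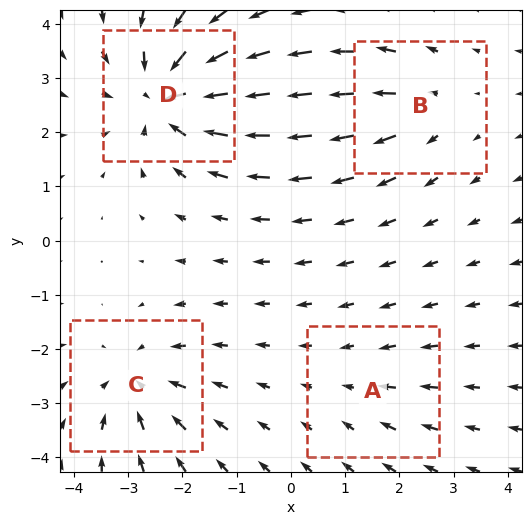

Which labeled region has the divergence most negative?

Divergence at each region's feature centre — A: about -2, B: about +3, C: about -4, D: about -7. Region D is most negative.

D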